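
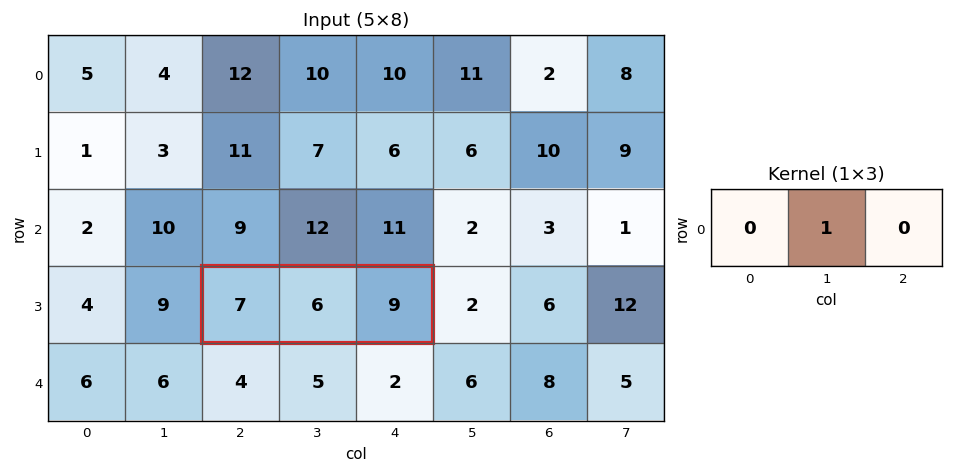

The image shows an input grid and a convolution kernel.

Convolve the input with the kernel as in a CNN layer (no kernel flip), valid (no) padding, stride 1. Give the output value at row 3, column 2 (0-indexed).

The receptive field on the input at this output position is [7 6 9]. Elementwise product with the kernel and sum: 6·1.

6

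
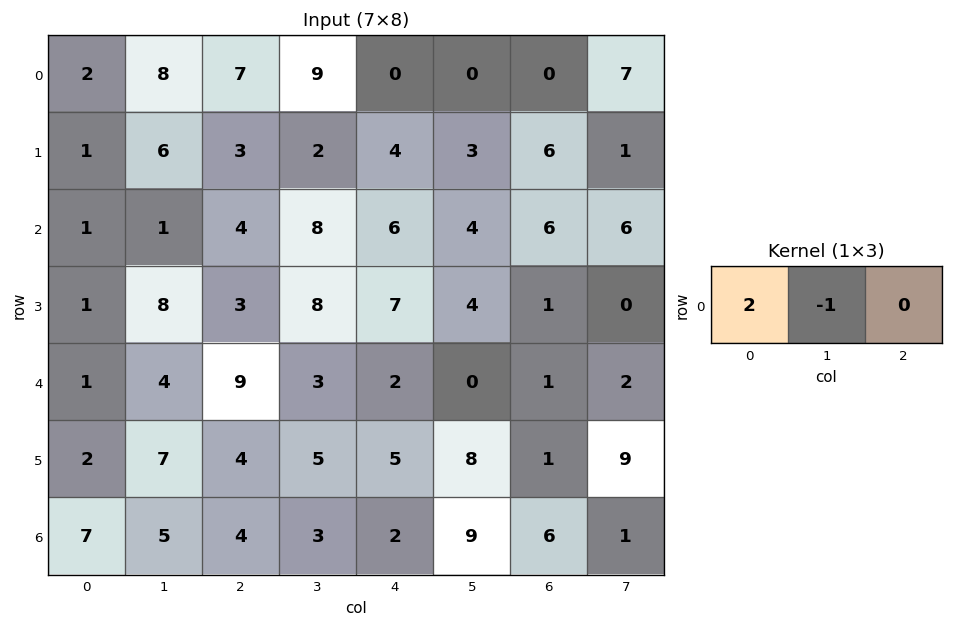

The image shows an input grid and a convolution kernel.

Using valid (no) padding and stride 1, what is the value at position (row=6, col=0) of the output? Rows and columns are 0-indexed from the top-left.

The receptive field on the input at this output position is [7 5 4]. Elementwise product with the kernel and sum: 7·2 + 5·-1.

9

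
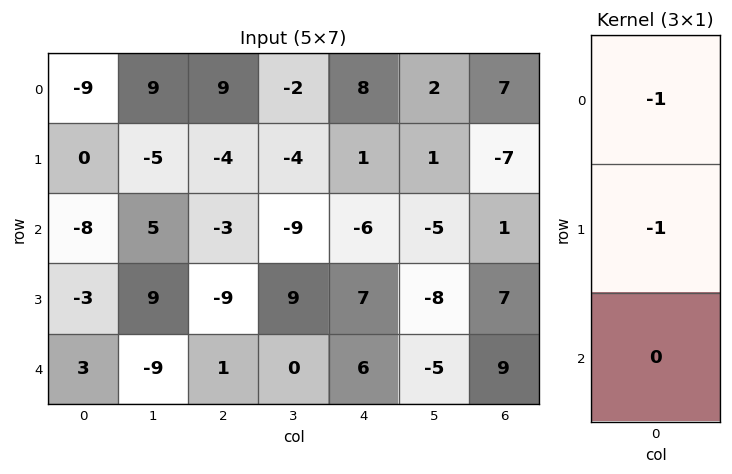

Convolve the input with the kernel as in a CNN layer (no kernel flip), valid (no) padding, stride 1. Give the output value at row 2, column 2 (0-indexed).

12

The receptive field on the input at this output position is [-3 / -9 / 1]. Elementwise product with the kernel and sum: -3·-1 + -9·-1.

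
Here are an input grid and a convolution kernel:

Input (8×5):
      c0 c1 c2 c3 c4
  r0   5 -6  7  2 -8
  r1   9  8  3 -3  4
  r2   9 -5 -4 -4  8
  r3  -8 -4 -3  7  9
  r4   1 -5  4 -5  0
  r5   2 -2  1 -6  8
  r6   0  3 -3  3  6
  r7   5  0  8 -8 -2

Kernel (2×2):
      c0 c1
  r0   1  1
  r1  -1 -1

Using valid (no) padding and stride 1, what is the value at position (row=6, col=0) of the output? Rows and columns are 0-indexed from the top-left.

The receptive field on the input at this output position is [0 3 / 5 0]. Elementwise product with the kernel and sum: 0·1 + 3·1 + 5·-1 + 0·-1.

-2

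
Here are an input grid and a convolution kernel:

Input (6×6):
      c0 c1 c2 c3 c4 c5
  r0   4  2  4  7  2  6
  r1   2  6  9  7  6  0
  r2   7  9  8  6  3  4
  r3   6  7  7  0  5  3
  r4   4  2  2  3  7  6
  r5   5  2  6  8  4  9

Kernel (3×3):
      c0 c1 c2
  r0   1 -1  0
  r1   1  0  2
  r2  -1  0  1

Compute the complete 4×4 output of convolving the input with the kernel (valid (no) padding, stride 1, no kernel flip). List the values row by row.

Output[0,0]: The receptive field on the input at this output position is [4 2 4 / 2 6 9 / 7 9 8]. Elementwise product with the kernel and sum: 4·1 + 2·-1 + 2·1 + 9·2 + 7·-1 + 8·1.
Output[0,1]: The receptive field on the input at this output position is [2 4 7 / 6 9 7 / 9 8 6]. Elementwise product with the kernel and sum: 2·1 + 4·-1 + 6·1 + 7·2 + 9·-1 + 6·1.

23 15 13 10
20 11 14 18
16 9 24 12
8 14 21 11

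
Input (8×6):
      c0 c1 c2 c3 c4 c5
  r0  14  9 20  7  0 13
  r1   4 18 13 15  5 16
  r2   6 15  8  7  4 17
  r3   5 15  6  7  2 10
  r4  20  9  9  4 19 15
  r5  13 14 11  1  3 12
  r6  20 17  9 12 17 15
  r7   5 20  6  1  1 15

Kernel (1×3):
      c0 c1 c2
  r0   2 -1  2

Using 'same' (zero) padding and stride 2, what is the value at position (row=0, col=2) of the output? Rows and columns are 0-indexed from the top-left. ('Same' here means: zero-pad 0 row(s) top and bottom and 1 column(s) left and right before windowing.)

40

The receptive field on the zero-padded input at this output position is [7 0 13]. Elementwise product with the kernel and sum: 7·2 + 0·-1 + 13·2.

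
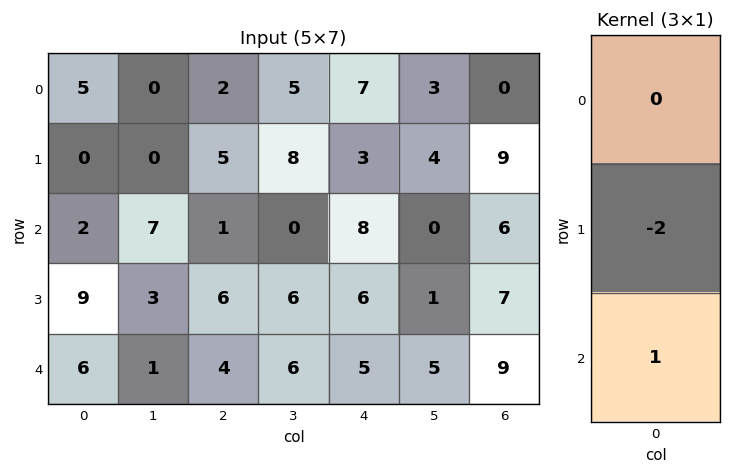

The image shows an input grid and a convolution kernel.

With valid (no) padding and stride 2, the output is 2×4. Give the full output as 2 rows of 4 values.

2 -9 2 -12
-12 -8 -7 -5

Output[0,0]: The receptive field on the input at this output position is [5 / 0 / 2]. Elementwise product with the kernel and sum: 0·-2 + 2·1.
Output[0,1]: The receptive field on the input at this output position is [2 / 5 / 1]. Elementwise product with the kernel and sum: 5·-2 + 1·1.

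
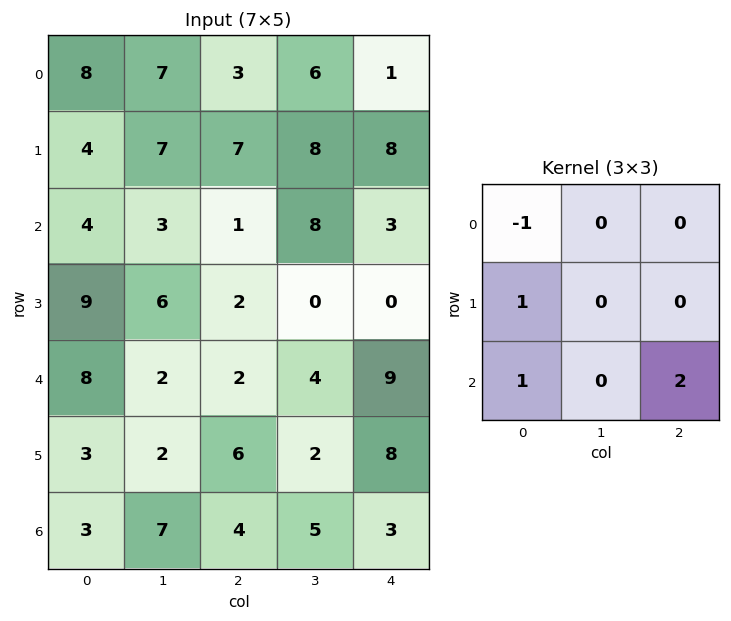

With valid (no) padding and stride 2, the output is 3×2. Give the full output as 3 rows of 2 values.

Output[0,0]: The receptive field on the input at this output position is [8 7 3 / 4 7 7 / 4 3 1]. Elementwise product with the kernel and sum: 8·-1 + 4·1 + 4·1 + 1·2.

2 11
17 21
6 14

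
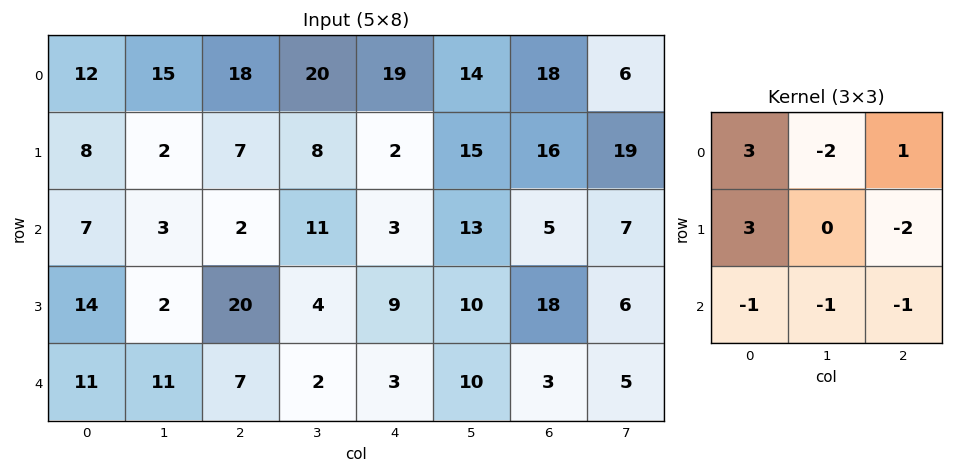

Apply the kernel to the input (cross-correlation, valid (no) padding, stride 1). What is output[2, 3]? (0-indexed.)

The receptive field on the input at this output position is [11 3 13 / 4 9 10 / 2 3 10]. Elementwise product with the kernel and sum: 11·3 + 3·-2 + 13·1 + 4·3 + 10·-2 + 2·-1 + 3·-1 + 10·-1.

17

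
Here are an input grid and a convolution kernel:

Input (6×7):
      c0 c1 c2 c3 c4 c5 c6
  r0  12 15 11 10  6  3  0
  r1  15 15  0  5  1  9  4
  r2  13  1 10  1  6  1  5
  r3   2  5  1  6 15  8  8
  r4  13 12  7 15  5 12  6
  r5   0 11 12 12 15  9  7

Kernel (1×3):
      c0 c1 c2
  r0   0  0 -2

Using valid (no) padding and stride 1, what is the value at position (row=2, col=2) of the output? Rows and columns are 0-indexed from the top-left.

-12

The receptive field on the input at this output position is [10 1 6]. Elementwise product with the kernel and sum: 6·-2.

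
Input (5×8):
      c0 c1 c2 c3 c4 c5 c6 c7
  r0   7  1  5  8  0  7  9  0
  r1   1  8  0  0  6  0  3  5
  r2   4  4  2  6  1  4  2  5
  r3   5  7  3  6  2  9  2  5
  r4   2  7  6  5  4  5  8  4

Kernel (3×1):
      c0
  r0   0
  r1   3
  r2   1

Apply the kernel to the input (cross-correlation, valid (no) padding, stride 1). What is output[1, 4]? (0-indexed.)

The receptive field on the input at this output position is [6 / 1 / 2]. Elementwise product with the kernel and sum: 1·3 + 2·1.

5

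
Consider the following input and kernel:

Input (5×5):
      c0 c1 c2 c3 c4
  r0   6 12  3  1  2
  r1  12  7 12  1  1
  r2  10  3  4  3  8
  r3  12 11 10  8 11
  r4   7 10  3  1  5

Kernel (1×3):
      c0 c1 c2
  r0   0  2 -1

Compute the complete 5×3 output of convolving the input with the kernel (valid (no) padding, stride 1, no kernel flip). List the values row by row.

21 5 0
2 23 1
2 5 -2
12 12 5
17 5 -3

Output[0,0]: The receptive field on the input at this output position is [6 12 3]. Elementwise product with the kernel and sum: 12·2 + 3·-1.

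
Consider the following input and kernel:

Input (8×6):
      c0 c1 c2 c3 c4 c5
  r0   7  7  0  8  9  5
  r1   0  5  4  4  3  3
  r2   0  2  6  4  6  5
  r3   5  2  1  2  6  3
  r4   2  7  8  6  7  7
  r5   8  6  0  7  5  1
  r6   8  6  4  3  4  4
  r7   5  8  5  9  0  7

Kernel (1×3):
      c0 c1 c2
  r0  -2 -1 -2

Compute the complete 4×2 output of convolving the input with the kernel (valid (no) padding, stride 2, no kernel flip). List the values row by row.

Output[0,0]: The receptive field on the input at this output position is [7 7 0]. Elementwise product with the kernel and sum: 7·-2 + 7·-1 + 0·-2.
Output[0,1]: The receptive field on the input at this output position is [0 8 9]. Elementwise product with the kernel and sum: 0·-2 + 8·-1 + 9·-2.

-21 -26
-14 -28
-27 -36
-30 -19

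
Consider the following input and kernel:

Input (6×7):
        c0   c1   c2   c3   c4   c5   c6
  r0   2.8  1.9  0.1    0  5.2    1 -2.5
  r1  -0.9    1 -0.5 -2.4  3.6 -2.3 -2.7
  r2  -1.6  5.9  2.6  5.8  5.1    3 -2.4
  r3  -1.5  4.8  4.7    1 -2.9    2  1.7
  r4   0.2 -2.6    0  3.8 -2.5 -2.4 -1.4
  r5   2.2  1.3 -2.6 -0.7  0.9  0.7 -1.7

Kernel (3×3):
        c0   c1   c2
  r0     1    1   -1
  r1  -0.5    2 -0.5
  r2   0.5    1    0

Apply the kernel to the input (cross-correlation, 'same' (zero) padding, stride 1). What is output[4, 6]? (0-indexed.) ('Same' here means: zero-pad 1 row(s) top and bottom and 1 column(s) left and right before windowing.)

The receptive field on the zero-padded input at this output position is [2 1.7 0 / -2.4 -1.4 0 / 0.7 -1.7 0]. Elementwise product with the kernel and sum: 2·1 + 1.7·1 + 0·-1 + -2.4·-0.5 + -1.4·2 + 0·-0.5 + 0.7·0.5 + -1.7·1.

0.75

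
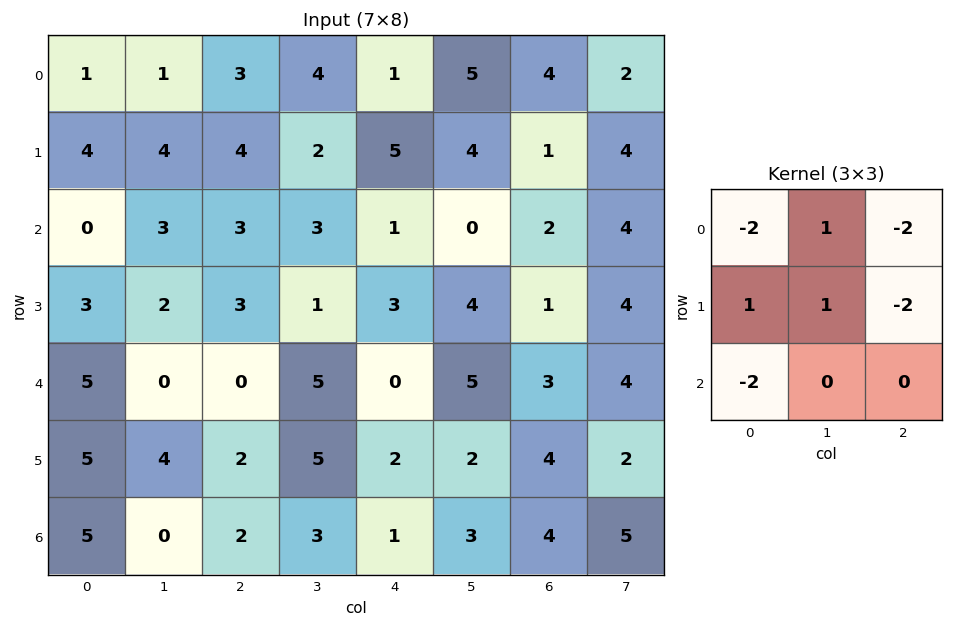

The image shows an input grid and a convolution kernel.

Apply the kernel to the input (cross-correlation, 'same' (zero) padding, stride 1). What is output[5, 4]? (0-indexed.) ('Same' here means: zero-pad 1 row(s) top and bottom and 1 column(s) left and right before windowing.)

The receptive field on the zero-padded input at this output position is [5 0 5 / 5 2 2 / 3 1 3]. Elementwise product with the kernel and sum: 5·-2 + 0·1 + 5·-2 + 5·1 + 2·1 + 2·-2 + 3·-2.

-23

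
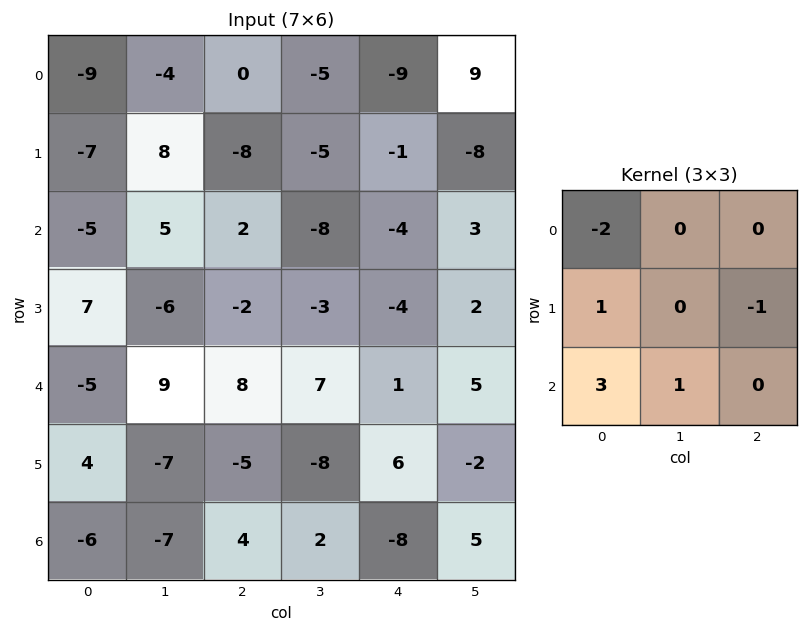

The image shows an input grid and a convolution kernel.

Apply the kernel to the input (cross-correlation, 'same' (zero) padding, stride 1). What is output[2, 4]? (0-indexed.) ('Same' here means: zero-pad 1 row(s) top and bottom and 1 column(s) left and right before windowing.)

-14

The receptive field on the zero-padded input at this output position is [-5 -1 -8 / -8 -4 3 / -3 -4 2]. Elementwise product with the kernel and sum: -5·-2 + -8·1 + 3·-1 + -3·3 + -4·1.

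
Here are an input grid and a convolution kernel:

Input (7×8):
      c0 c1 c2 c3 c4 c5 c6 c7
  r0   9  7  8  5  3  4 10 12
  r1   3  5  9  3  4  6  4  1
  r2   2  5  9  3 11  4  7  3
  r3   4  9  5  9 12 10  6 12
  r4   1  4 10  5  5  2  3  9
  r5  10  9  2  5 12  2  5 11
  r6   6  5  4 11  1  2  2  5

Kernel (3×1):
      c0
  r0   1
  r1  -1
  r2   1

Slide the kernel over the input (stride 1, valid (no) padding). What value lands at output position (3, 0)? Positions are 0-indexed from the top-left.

13

The receptive field on the input at this output position is [4 / 1 / 10]. Elementwise product with the kernel and sum: 4·1 + 1·-1 + 10·1.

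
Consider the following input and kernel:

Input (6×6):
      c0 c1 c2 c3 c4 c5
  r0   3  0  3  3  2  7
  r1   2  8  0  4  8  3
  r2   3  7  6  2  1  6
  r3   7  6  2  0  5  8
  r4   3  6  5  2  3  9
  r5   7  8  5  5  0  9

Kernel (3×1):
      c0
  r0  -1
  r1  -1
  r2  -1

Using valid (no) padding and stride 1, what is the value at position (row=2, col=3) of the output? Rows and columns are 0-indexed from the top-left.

-4

The receptive field on the input at this output position is [2 / 0 / 2]. Elementwise product with the kernel and sum: 2·-1 + 0·-1 + 2·-1.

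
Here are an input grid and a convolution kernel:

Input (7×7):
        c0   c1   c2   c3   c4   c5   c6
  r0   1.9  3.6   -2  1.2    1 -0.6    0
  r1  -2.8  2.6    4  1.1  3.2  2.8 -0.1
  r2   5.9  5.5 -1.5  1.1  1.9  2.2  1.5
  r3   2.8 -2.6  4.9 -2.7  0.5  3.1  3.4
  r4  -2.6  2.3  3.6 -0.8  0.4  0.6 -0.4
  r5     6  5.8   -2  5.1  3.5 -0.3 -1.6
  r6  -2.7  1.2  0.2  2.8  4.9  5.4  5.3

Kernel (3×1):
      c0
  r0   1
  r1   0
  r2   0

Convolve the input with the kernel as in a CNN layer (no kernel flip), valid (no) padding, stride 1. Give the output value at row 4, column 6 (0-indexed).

The receptive field on the input at this output position is [-0.4 / -1.6 / 5.3]. Elementwise product with the kernel and sum: -0.4·1.

-0.4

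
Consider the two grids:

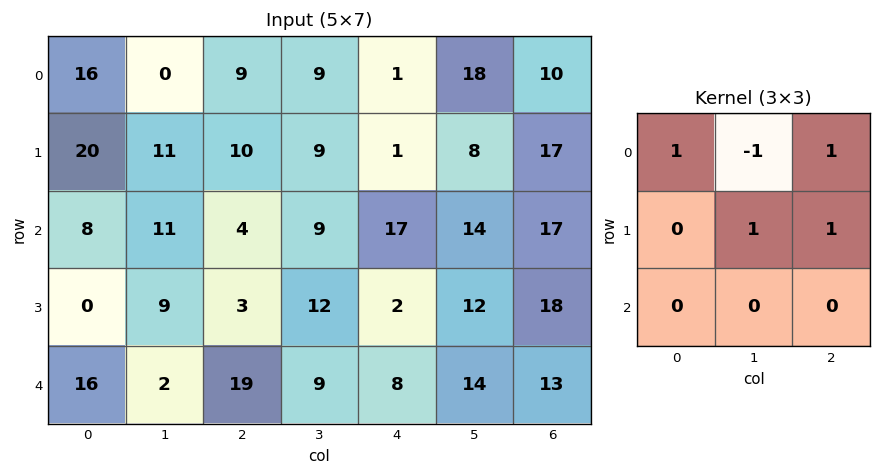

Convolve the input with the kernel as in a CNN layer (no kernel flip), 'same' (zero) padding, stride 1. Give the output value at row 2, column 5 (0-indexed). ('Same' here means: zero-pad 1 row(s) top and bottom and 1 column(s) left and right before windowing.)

41

The receptive field on the zero-padded input at this output position is [1 8 17 / 17 14 17 / 2 12 18]. Elementwise product with the kernel and sum: 1·1 + 8·-1 + 17·1 + 14·1 + 17·1.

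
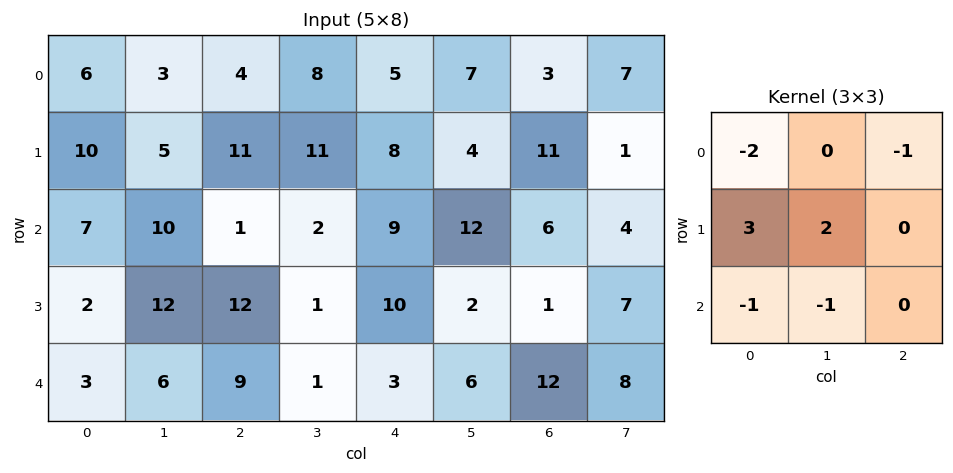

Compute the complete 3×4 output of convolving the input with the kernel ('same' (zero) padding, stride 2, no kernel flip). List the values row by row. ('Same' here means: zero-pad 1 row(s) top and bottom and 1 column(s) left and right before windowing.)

2 1 15 12
7 -13 -13 36
-6 11 5 31

Output[0,0]: The receptive field on the zero-padded input at this output position is [0 0 0 / 0 6 3 / 0 10 5]. Elementwise product with the kernel and sum: 0·-2 + 0·-1 + 0·3 + 6·2 + 0·-1 + 10·-1.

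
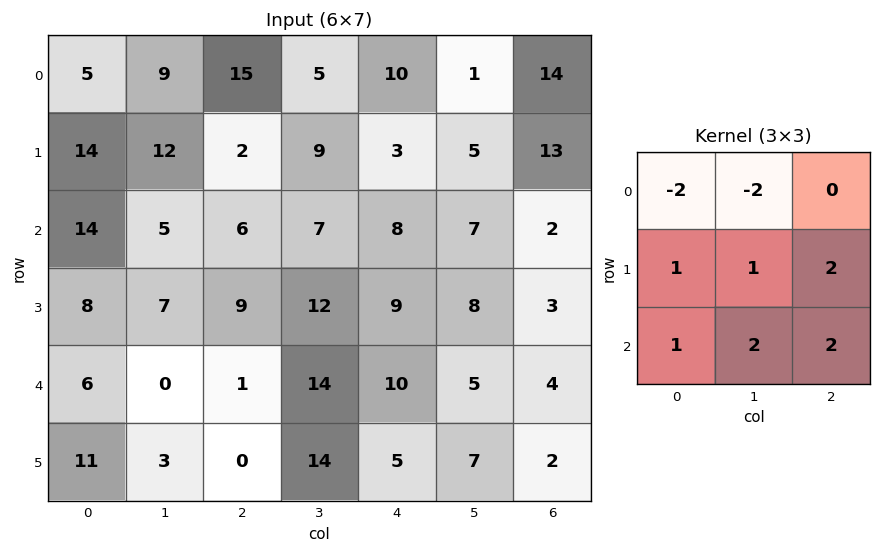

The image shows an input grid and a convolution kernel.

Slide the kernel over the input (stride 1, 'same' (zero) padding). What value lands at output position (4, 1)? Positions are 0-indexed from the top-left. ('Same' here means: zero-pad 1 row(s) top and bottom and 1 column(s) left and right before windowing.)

-5

The receptive field on the zero-padded input at this output position is [8 7 9 / 6 0 1 / 11 3 0]. Elementwise product with the kernel and sum: 8·-2 + 7·-2 + 6·1 + 0·1 + 1·2 + 11·1 + 3·2 + 0·2.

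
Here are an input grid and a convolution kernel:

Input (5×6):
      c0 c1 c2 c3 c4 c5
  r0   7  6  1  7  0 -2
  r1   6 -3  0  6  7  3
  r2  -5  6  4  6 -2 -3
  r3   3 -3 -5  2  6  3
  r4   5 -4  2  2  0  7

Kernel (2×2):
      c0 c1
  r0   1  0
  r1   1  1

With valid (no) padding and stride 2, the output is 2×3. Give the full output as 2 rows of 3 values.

10 7 10
-5 1 7

Output[0,0]: The receptive field on the input at this output position is [7 6 / 6 -3]. Elementwise product with the kernel and sum: 7·1 + 6·1 + -3·1.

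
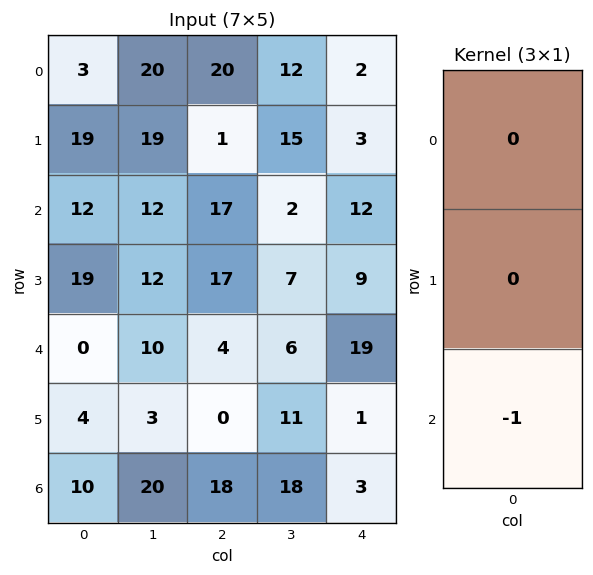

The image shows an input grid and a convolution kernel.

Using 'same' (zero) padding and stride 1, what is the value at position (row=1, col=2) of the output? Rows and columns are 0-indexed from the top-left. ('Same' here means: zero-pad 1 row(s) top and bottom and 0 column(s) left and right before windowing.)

The receptive field on the zero-padded input at this output position is [20 / 1 / 17]. Elementwise product with the kernel and sum: 17·-1.

-17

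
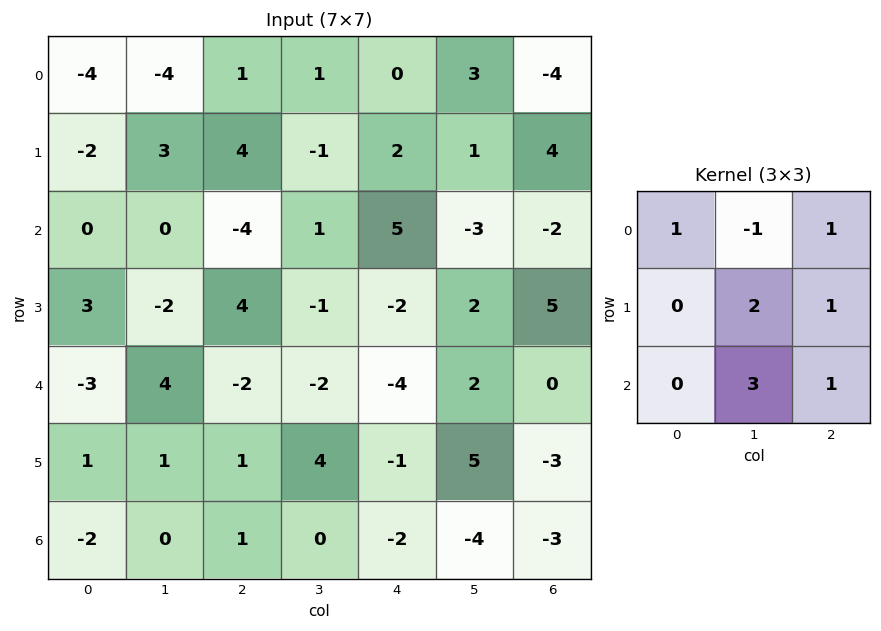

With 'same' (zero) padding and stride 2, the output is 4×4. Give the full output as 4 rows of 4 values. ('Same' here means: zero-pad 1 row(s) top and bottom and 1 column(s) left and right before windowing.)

-15 14 10 4
12 2 1 8
-3 -6 -1 -12
-4 6 2 2

Output[0,0]: The receptive field on the zero-padded input at this output position is [0 0 0 / 0 -4 -4 / 0 -2 3]. Elementwise product with the kernel and sum: 0·1 + 0·-1 + 0·1 + -4·2 + -4·1 + -2·3 + 3·1.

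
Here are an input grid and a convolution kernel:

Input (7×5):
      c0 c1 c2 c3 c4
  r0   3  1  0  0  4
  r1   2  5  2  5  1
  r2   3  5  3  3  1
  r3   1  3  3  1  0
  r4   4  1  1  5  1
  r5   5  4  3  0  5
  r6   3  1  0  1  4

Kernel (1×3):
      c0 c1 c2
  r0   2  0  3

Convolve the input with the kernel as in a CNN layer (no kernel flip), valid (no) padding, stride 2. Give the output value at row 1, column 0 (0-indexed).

15

The receptive field on the input at this output position is [3 5 3]. Elementwise product with the kernel and sum: 3·2 + 3·3.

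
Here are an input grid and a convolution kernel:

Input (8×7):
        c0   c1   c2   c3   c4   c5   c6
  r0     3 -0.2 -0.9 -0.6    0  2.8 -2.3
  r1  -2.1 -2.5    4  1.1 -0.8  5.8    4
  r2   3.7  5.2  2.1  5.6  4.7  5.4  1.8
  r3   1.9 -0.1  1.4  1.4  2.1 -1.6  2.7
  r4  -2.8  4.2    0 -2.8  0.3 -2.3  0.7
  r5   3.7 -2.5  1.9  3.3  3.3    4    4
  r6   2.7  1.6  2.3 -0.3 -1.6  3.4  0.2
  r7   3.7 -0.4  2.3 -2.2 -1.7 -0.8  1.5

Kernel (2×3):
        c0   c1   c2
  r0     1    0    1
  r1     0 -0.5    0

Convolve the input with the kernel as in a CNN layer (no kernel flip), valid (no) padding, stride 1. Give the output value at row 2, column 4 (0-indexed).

The receptive field on the input at this output position is [4.7 5.4 1.8 / 2.1 -1.6 2.7]. Elementwise product with the kernel and sum: 4.7·1 + 1.8·1 + -1.6·-0.5.

7.3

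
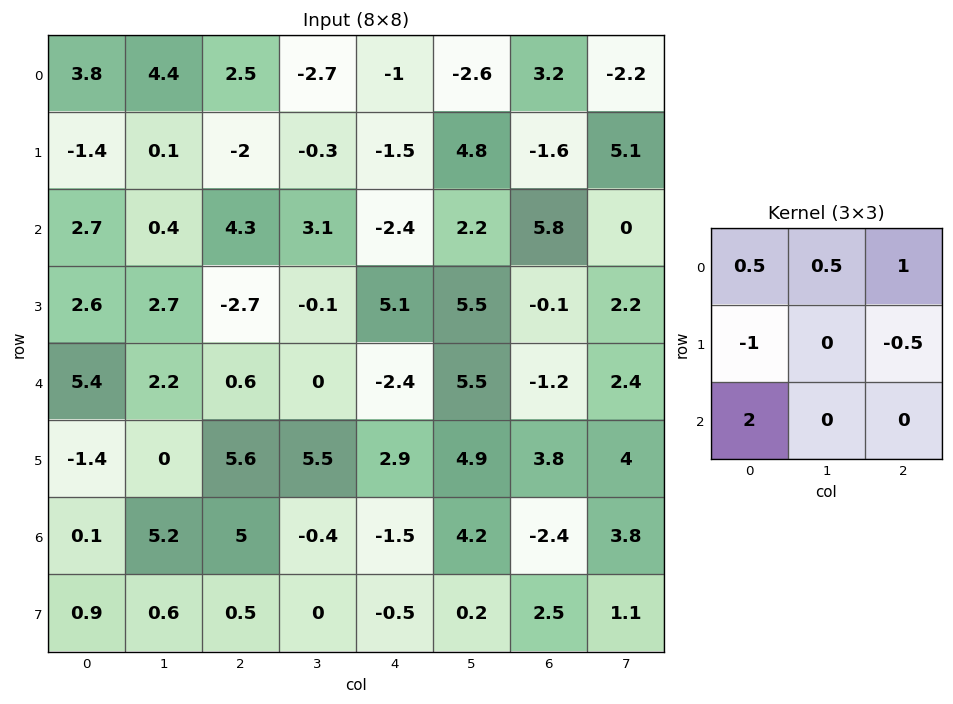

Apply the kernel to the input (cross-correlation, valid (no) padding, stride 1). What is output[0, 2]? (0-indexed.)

10.25

The receptive field on the input at this output position is [2.5 -2.7 -1 / -2 -0.3 -1.5 / 4.3 3.1 -2.4]. Elementwise product with the kernel and sum: 2.5·0.5 + -2.7·0.5 + -1·1 + -2·-1 + -1.5·-0.5 + 4.3·2.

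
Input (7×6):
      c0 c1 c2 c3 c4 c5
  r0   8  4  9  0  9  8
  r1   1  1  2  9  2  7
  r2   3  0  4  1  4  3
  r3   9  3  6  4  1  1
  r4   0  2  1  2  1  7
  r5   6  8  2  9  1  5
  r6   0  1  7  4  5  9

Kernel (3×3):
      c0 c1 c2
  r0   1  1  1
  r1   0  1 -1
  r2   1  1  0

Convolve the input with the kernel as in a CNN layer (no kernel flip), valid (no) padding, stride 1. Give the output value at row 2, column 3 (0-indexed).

11

The receptive field on the input at this output position is [1 4 3 / 4 1 1 / 2 1 7]. Elementwise product with the kernel and sum: 1·1 + 4·1 + 3·1 + 1·1 + 1·-1 + 2·1 + 1·1.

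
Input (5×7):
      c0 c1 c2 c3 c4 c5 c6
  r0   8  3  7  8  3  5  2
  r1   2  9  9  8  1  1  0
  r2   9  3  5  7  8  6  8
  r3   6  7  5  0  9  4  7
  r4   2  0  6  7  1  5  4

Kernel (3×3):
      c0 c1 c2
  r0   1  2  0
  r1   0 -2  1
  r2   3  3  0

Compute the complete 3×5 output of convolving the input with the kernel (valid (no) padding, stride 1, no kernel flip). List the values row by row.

Output[0,0]: The receptive field on the input at this output position is [8 3 7 / 2 9 9 / 9 3 5]. Elementwise product with the kernel and sum: 8·1 + 3·2 + 9·-2 + 9·1 + 9·3 + 3·3.

41 31 44 58 53
58 60 34 27 38
12 21 67 33 37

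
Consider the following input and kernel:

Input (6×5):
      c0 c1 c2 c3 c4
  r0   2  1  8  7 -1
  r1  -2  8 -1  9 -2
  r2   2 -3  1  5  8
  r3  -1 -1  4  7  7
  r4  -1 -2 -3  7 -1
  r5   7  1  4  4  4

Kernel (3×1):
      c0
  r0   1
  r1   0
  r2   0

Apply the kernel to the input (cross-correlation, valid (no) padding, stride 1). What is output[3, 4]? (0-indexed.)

7

The receptive field on the input at this output position is [7 / -1 / 4]. Elementwise product with the kernel and sum: 7·1.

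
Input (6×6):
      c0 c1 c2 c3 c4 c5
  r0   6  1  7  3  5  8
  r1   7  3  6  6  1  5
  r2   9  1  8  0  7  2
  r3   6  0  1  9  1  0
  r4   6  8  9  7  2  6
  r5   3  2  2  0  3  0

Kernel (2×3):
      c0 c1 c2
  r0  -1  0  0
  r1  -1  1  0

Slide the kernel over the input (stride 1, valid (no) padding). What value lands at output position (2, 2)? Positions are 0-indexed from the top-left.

0

The receptive field on the input at this output position is [8 0 7 / 1 9 1]. Elementwise product with the kernel and sum: 8·-1 + 1·-1 + 9·1.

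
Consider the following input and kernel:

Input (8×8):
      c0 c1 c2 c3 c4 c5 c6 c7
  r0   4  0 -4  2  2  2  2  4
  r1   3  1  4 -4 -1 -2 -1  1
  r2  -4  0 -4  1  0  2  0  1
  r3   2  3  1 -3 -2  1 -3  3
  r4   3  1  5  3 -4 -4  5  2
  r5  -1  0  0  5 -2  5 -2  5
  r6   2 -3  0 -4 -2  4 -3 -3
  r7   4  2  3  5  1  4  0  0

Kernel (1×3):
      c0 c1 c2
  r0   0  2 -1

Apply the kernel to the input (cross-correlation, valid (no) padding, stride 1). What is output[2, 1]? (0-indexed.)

The receptive field on the input at this output position is [0 -4 1]. Elementwise product with the kernel and sum: -4·2 + 1·-1.

-9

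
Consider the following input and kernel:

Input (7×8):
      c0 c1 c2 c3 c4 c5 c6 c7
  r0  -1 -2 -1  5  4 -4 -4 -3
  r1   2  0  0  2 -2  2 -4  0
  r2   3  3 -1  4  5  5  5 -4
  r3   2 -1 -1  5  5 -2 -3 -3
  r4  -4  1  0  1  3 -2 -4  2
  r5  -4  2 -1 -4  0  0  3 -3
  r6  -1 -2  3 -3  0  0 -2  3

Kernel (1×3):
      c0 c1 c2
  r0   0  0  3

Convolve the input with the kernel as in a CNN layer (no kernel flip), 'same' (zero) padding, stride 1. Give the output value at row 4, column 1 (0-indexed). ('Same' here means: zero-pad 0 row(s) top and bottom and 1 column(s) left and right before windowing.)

The receptive field on the zero-padded input at this output position is [-4 1 0]. Elementwise product with the kernel and sum: 0·3.

0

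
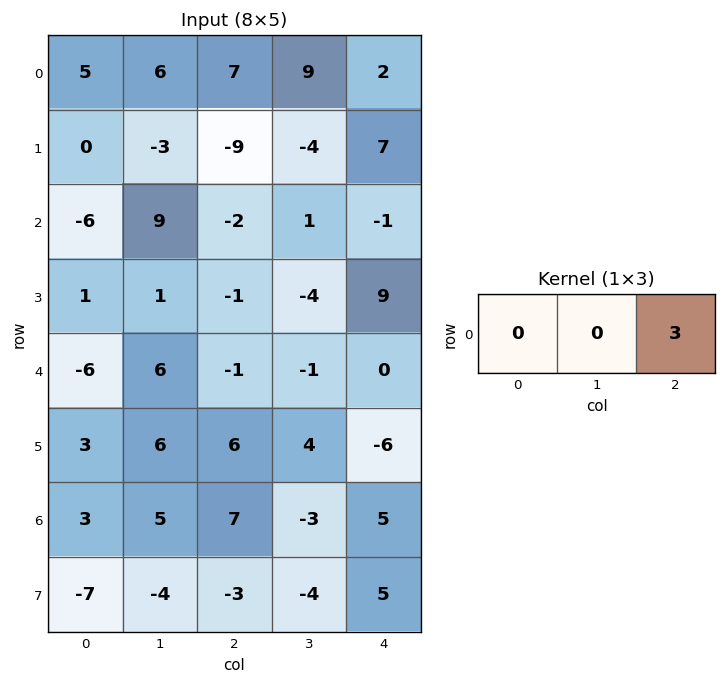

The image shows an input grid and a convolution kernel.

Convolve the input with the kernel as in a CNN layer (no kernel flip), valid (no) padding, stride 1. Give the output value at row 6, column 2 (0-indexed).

The receptive field on the input at this output position is [7 -3 5]. Elementwise product with the kernel and sum: 5·3.

15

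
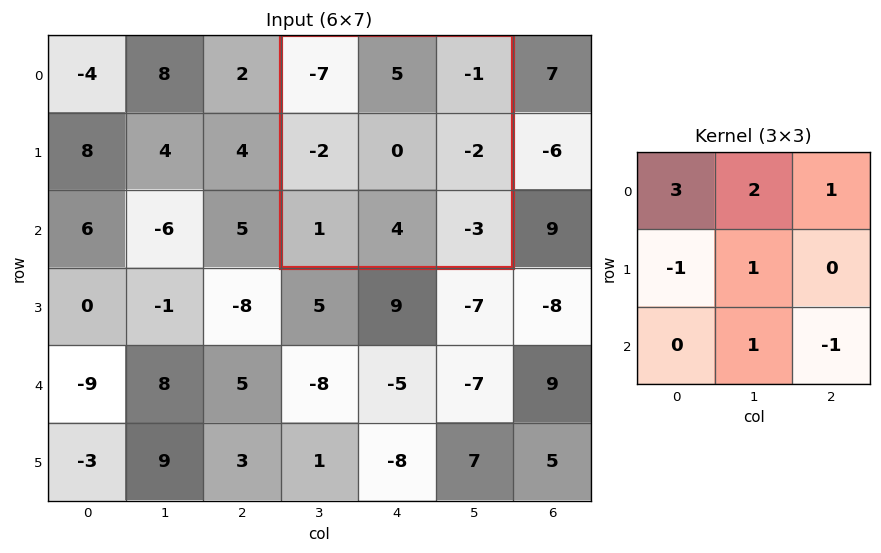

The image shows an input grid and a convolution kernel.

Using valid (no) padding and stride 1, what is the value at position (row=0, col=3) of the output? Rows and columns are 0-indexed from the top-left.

The receptive field on the input at this output position is [-7 5 -1 / -2 0 -2 / 1 4 -3]. Elementwise product with the kernel and sum: -7·3 + 5·2 + -1·1 + -2·-1 + 0·1 + 4·1 + -3·-1.

-3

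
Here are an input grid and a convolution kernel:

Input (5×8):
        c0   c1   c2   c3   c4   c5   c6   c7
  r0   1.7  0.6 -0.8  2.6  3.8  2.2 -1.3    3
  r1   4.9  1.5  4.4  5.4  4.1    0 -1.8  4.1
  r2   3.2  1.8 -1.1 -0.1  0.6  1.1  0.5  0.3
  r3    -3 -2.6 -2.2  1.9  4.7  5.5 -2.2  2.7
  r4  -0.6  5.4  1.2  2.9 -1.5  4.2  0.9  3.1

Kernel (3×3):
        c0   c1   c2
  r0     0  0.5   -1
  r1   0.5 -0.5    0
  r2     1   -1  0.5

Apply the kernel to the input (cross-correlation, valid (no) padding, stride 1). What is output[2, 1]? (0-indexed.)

The receptive field on the input at this output position is [1.8 -1.1 -0.1 / -2.6 -2.2 1.9 / 5.4 1.2 2.9]. Elementwise product with the kernel and sum: -1.1·0.5 + -0.1·-1 + -2.6·0.5 + -2.2·-0.5 + 5.4·1 + 1.2·-1 + 2.9·0.5.

5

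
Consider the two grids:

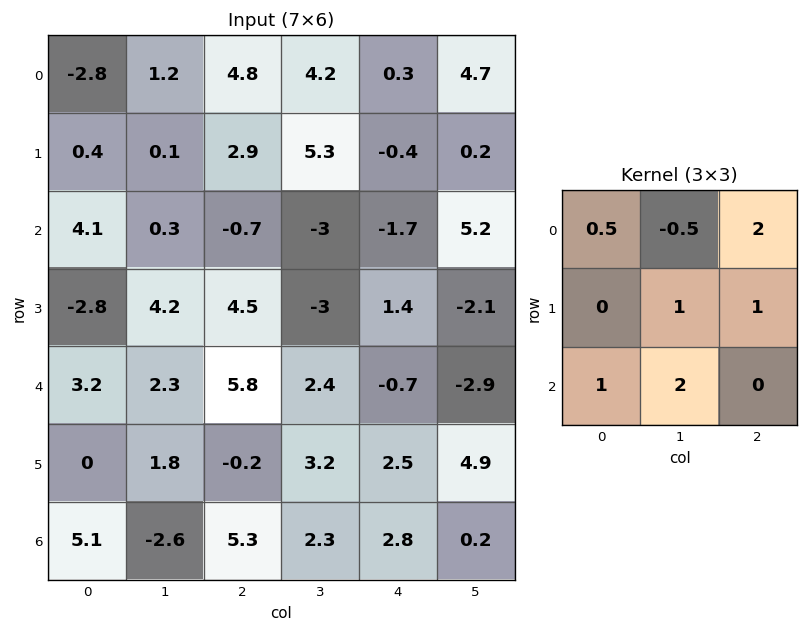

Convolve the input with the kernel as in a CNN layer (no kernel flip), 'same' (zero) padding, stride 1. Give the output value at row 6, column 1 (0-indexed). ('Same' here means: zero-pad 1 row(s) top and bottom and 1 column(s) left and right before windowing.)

1.4

The receptive field on the zero-padded input at this output position is [0 1.8 -0.2 / 5.1 -2.6 5.3 / 0 0 0]. Elementwise product with the kernel and sum: 0·0.5 + 1.8·-0.5 + -0.2·2 + -2.6·1 + 5.3·1 + 0·1 + 0·2.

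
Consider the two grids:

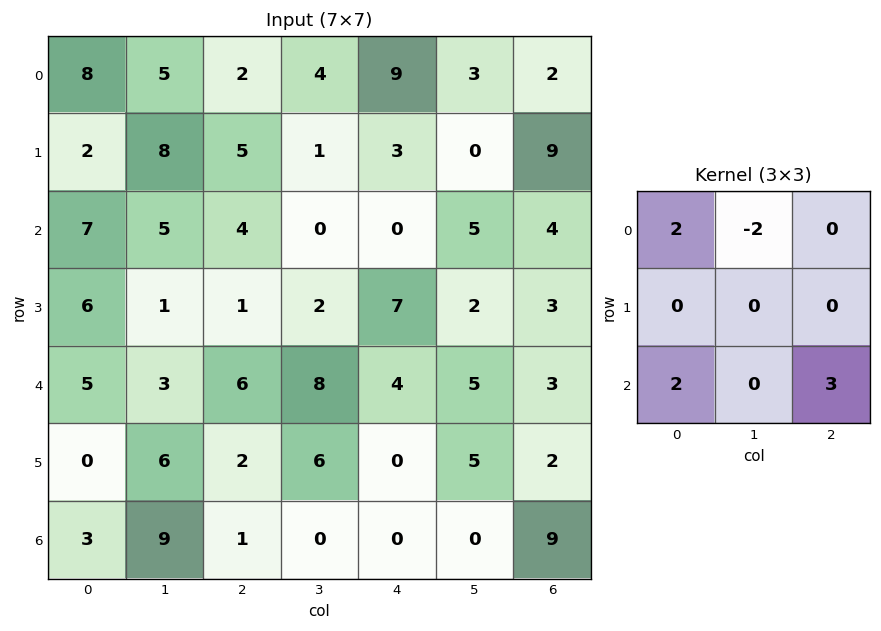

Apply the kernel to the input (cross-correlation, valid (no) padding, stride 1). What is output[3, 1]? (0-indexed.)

30

The receptive field on the input at this output position is [1 1 2 / 3 6 8 / 6 2 6]. Elementwise product with the kernel and sum: 1·2 + 1·-2 + 6·2 + 6·3.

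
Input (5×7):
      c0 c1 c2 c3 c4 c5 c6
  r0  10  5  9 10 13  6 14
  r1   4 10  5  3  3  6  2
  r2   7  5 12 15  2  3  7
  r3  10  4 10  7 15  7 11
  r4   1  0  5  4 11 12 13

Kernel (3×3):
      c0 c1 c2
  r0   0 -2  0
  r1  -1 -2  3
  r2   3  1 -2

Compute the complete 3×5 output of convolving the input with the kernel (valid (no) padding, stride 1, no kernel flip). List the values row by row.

Output[0,0]: The receptive field on the input at this output position is [10 5 9 / 4 10 5 / 7 5 12]. Elementwise product with the kernel and sum: 5·-2 + 4·-1 + 10·-2 + 5·3 + 7·3 + 5·1 + 12·-2.

-17 -32 25 24 -26
13 14 -35 6 31
-5 -30 -12 -21 17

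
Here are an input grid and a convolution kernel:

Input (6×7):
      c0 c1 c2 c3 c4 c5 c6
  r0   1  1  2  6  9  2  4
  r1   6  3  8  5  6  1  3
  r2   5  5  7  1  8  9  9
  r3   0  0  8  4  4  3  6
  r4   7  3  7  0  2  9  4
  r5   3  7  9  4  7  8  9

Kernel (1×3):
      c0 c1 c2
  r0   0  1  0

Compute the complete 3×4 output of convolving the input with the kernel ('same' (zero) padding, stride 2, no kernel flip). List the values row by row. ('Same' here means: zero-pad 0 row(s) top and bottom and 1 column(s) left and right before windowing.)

1 2 9 4
5 7 8 9
7 7 2 4

Output[0,0]: The receptive field on the zero-padded input at this output position is [0 1 1]. Elementwise product with the kernel and sum: 1·1.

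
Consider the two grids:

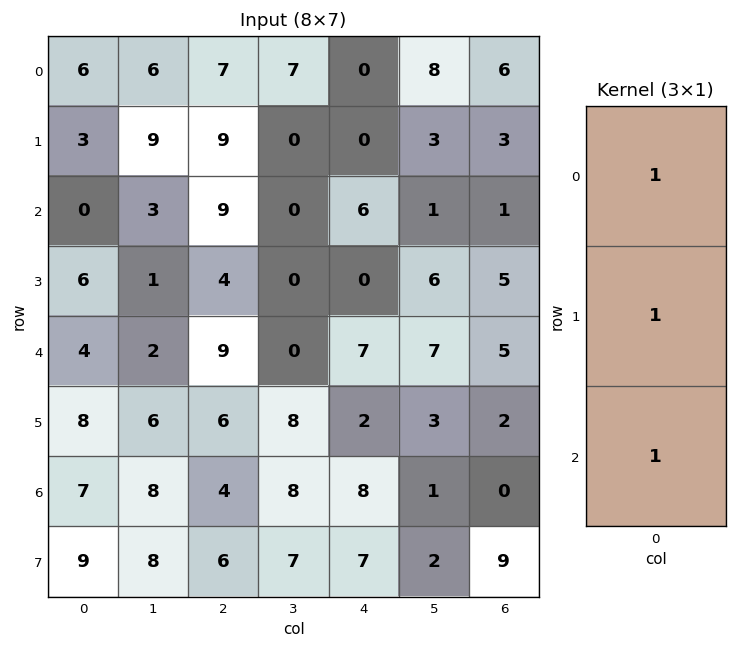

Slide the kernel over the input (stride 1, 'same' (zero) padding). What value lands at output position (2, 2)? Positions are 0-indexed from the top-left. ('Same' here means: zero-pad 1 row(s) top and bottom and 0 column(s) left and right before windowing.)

The receptive field on the zero-padded input at this output position is [9 / 9 / 4]. Elementwise product with the kernel and sum: 9·1 + 9·1 + 4·1.

22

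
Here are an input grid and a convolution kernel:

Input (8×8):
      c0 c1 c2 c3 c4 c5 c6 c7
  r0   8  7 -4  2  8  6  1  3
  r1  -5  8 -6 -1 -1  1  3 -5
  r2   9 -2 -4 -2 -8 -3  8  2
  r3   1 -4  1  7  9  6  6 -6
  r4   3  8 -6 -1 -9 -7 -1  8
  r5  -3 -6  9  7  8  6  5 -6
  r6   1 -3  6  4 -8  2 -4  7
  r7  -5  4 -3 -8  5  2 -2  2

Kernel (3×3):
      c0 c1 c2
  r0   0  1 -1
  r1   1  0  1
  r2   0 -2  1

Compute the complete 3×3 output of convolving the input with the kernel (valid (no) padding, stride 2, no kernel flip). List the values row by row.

0 -17 21
-18 9 17
32 9 -1

Output[0,0]: The receptive field on the input at this output position is [8 7 -4 / -5 8 -6 / 9 -2 -4]. Elementwise product with the kernel and sum: 7·1 + -4·-1 + -5·1 + -6·1 + -2·-2 + -4·1.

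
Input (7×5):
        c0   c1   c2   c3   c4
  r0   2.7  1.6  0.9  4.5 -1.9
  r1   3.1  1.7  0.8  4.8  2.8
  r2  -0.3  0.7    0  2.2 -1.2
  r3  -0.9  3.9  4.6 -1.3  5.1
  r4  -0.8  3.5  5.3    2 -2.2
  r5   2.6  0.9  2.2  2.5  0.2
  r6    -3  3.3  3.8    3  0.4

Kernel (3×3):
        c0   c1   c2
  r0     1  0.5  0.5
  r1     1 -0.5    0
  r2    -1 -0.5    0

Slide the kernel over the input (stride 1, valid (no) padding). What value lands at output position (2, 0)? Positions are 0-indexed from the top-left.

The receptive field on the input at this output position is [-0.3 0.7 0 / -0.9 3.9 4.6 / -0.8 3.5 5.3]. Elementwise product with the kernel and sum: -0.3·1 + 0.7·0.5 + 0·0.5 + -0.9·1 + 3.9·-0.5 + -0.8·-1 + 3.5·-0.5.

-3.75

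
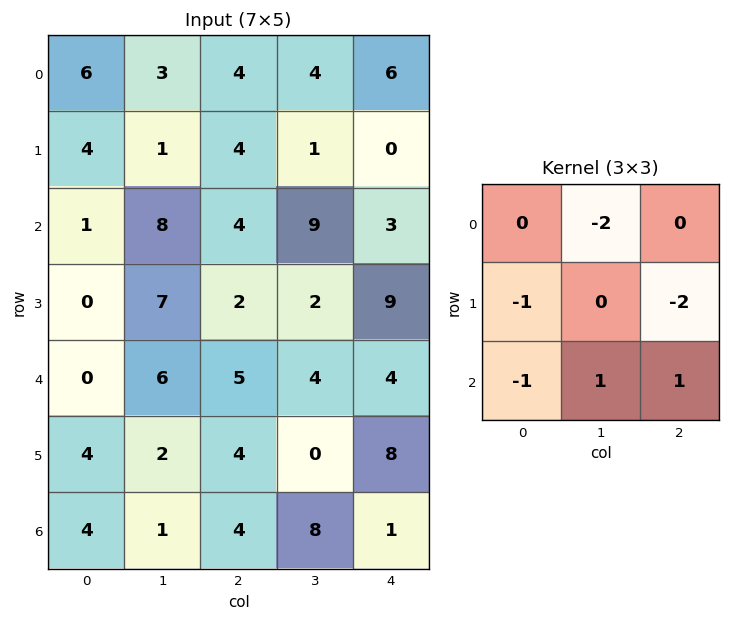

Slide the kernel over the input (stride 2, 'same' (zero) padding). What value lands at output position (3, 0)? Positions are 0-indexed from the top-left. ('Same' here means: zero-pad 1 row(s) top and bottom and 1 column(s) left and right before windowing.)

-10

The receptive field on the zero-padded input at this output position is [0 4 2 / 0 4 1 / 0 0 0]. Elementwise product with the kernel and sum: 4·-2 + 0·-1 + 1·-2 + 0·-1 + 0·1 + 0·1.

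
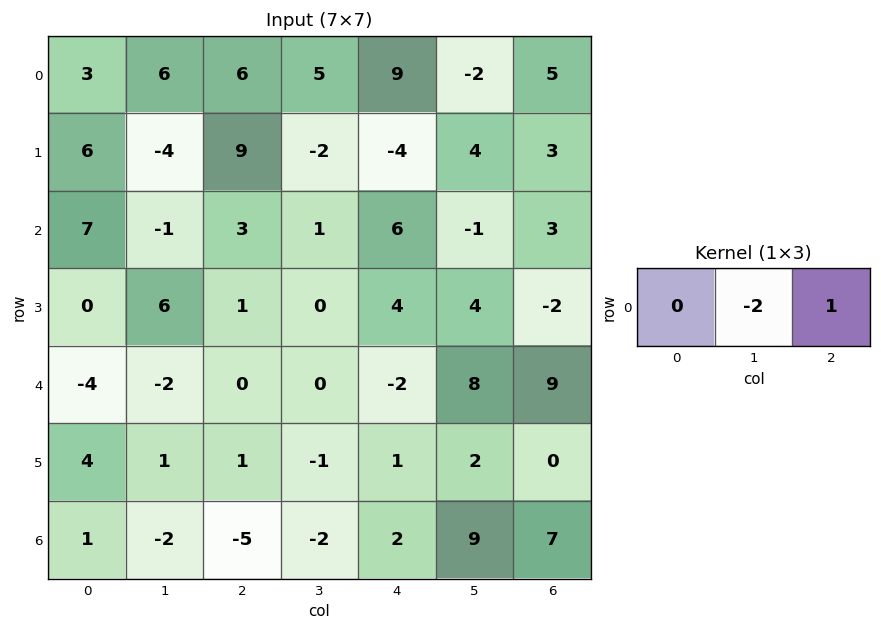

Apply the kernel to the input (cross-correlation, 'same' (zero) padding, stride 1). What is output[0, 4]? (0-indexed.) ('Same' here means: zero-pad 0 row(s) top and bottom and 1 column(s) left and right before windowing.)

The receptive field on the zero-padded input at this output position is [5 9 -2]. Elementwise product with the kernel and sum: 9·-2 + -2·1.

-20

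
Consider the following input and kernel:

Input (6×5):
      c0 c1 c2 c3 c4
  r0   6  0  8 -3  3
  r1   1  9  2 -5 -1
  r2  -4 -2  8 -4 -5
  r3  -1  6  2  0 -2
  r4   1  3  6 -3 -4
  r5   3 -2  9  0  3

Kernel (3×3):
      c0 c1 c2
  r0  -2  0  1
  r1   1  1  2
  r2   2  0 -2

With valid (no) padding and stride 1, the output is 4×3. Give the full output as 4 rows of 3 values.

-14 2 8
4 -13 -3
15 20 -3
8 -13 1

Output[0,0]: The receptive field on the input at this output position is [6 0 8 / 1 9 2 / -4 -2 8]. Elementwise product with the kernel and sum: 6·-2 + 8·1 + 1·1 + 9·1 + 2·2 + -4·2 + 8·-2.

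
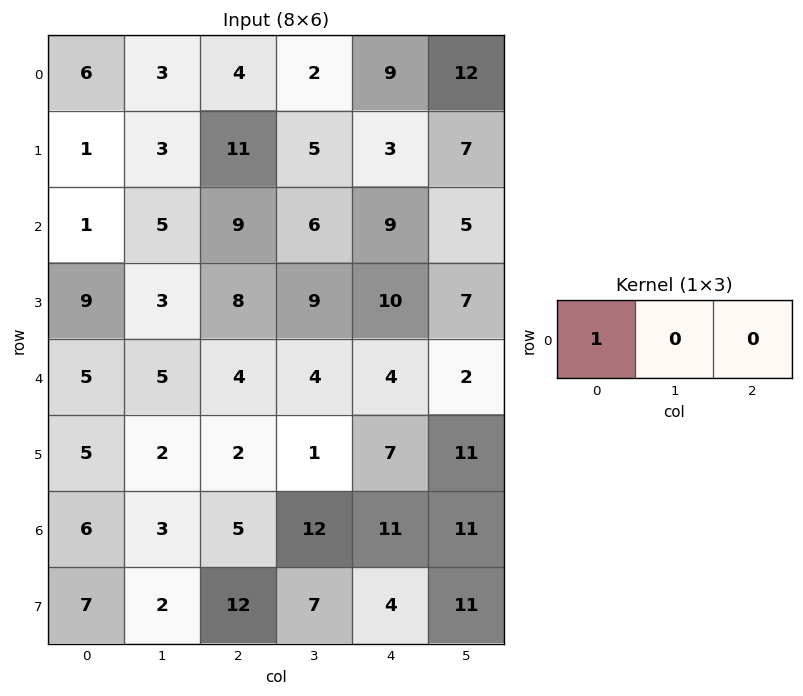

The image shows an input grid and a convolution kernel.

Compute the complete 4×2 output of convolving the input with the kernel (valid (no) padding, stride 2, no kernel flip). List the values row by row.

Output[0,0]: The receptive field on the input at this output position is [6 3 4]. Elementwise product with the kernel and sum: 6·1.
Output[0,1]: The receptive field on the input at this output position is [4 2 9]. Elementwise product with the kernel and sum: 4·1.

6 4
1 9
5 4
6 5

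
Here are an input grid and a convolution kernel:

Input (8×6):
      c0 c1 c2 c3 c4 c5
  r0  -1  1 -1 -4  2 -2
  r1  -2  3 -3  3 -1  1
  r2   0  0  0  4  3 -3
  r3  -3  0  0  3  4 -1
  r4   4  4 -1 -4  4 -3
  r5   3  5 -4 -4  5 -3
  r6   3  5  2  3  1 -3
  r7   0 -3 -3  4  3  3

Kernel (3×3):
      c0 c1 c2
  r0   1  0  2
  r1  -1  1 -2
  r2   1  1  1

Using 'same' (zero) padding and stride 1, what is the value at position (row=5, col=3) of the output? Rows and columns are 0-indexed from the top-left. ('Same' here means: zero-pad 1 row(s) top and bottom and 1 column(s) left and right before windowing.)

3

The receptive field on the zero-padded input at this output position is [-1 -4 4 / -4 -4 5 / 2 3 1]. Elementwise product with the kernel and sum: -1·1 + 4·2 + -4·-1 + -4·1 + 5·-2 + 2·1 + 3·1 + 1·1.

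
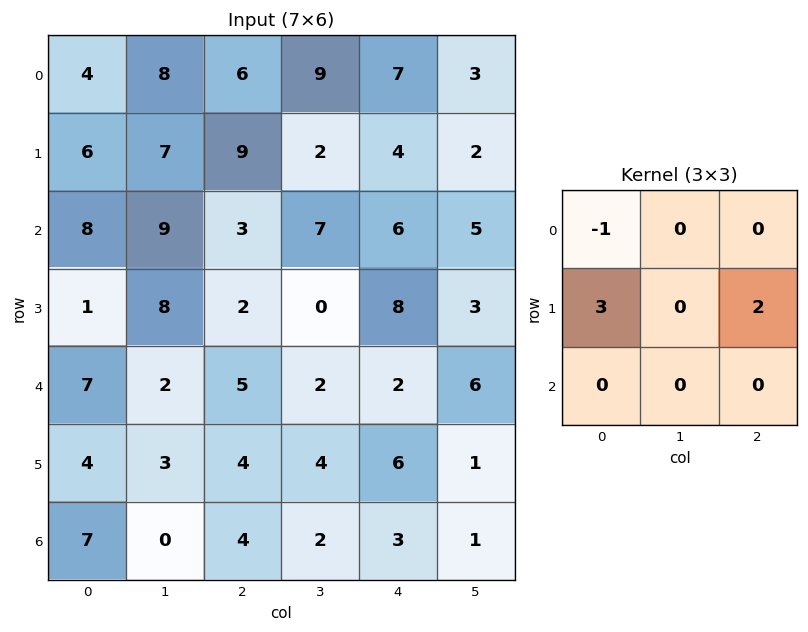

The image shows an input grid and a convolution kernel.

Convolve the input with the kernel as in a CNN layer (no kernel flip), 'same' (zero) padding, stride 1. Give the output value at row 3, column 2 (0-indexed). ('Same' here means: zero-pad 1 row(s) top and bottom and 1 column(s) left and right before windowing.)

15

The receptive field on the zero-padded input at this output position is [9 3 7 / 8 2 0 / 2 5 2]. Elementwise product with the kernel and sum: 9·-1 + 8·3 + 0·2.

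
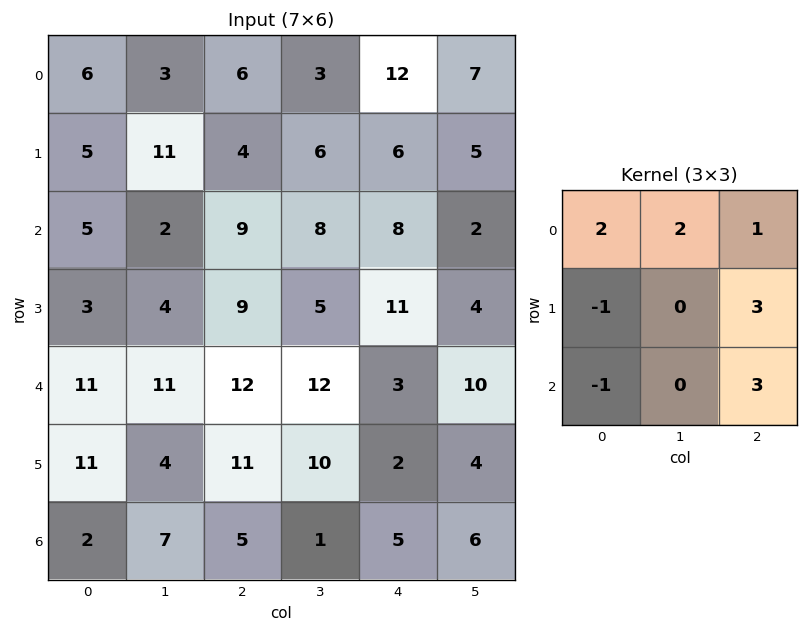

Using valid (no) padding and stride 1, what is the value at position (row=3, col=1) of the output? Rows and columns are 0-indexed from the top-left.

82

The receptive field on the input at this output position is [4 9 5 / 11 12 12 / 4 11 10]. Elementwise product with the kernel and sum: 4·2 + 9·2 + 5·1 + 11·-1 + 12·3 + 4·-1 + 10·3.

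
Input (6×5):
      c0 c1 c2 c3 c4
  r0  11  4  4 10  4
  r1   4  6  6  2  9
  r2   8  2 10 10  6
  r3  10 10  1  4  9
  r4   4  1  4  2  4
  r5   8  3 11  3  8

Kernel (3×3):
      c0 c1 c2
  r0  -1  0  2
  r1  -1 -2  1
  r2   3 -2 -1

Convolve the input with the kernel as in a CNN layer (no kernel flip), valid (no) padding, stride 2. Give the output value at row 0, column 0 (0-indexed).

-3

The receptive field on the input at this output position is [11 4 4 / 4 6 6 / 8 2 10]. Elementwise product with the kernel and sum: 11·-1 + 4·2 + 4·-1 + 6·-2 + 6·1 + 8·3 + 2·-2 + 10·-1.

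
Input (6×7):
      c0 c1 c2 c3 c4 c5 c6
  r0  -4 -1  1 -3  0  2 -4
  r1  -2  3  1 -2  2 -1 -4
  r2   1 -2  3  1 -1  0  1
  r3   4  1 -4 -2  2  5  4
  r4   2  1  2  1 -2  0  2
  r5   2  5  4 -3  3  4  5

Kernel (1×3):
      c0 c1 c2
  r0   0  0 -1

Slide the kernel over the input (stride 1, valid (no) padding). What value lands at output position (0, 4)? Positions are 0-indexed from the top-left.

The receptive field on the input at this output position is [0 2 -4]. Elementwise product with the kernel and sum: -4·-1.

4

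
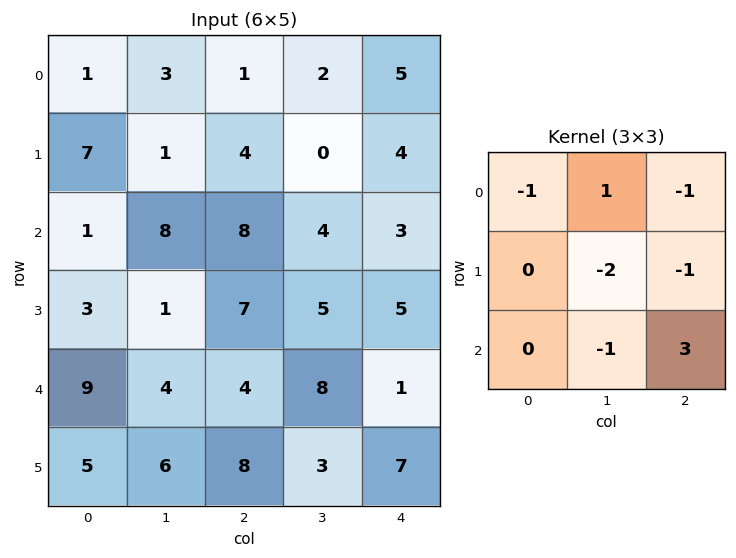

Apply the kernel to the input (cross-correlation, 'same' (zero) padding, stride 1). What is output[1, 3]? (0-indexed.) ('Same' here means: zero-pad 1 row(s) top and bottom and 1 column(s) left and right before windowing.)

-3

The receptive field on the zero-padded input at this output position is [1 2 5 / 4 0 4 / 8 4 3]. Elementwise product with the kernel and sum: 1·-1 + 2·1 + 5·-1 + 0·-2 + 4·-1 + 4·-1 + 3·3.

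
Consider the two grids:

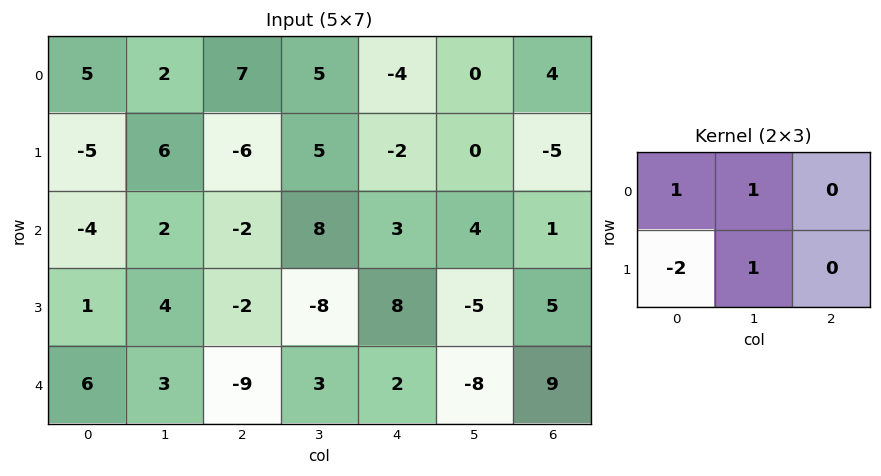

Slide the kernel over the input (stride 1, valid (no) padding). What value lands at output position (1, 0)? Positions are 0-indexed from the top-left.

11

The receptive field on the input at this output position is [-5 6 -6 / -4 2 -2]. Elementwise product with the kernel and sum: -5·1 + 6·1 + -4·-2 + 2·1.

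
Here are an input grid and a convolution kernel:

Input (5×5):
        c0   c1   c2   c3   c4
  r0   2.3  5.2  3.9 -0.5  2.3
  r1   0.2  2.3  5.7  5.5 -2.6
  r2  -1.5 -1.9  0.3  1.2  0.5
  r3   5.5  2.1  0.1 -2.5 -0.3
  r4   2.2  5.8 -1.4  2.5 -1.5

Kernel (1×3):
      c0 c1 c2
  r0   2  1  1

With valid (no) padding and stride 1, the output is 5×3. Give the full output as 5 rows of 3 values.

Output[0,0]: The receptive field on the input at this output position is [2.3 5.2 3.9]. Elementwise product with the kernel and sum: 2.3·2 + 5.2·1 + 3.9·1.

13.7 13.8 9.6
8.4 15.8 14.3
-4.6 -2.3 2.3
13.2 1.8 -2.6
8.8 12.7 -1.8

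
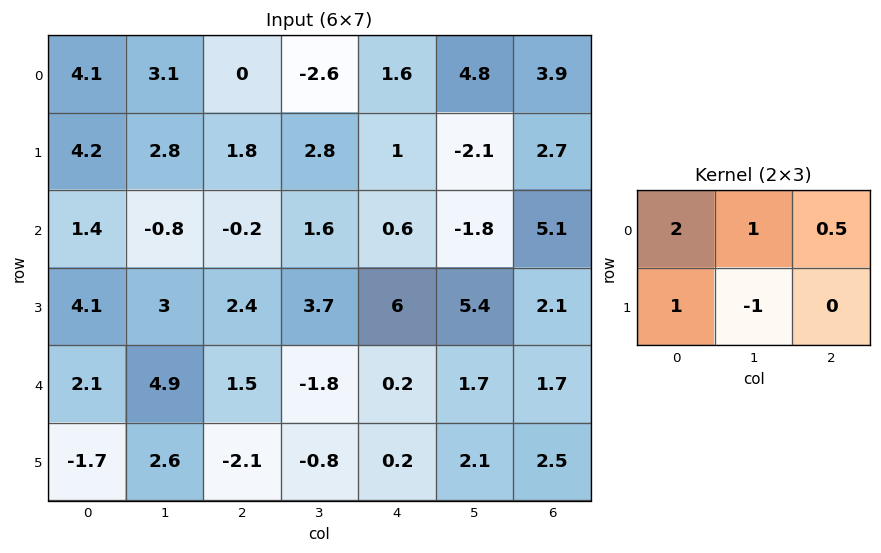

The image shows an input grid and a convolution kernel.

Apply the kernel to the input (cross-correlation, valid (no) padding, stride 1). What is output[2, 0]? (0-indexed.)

3

The receptive field on the input at this output position is [1.4 -0.8 -0.2 / 4.1 3 2.4]. Elementwise product with the kernel and sum: 1.4·2 + -0.8·1 + -0.2·0.5 + 4.1·1 + 3·-1.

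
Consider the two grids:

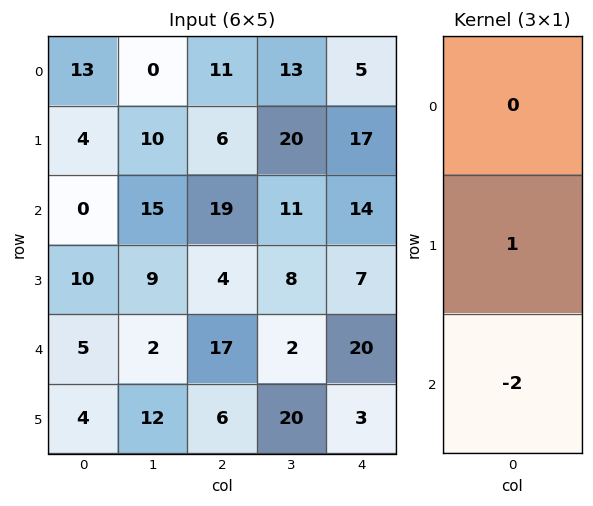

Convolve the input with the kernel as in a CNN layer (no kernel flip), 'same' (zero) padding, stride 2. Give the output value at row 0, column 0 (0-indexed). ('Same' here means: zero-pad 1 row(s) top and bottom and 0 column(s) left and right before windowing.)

The receptive field on the zero-padded input at this output position is [0 / 13 / 4]. Elementwise product with the kernel and sum: 13·1 + 4·-2.

5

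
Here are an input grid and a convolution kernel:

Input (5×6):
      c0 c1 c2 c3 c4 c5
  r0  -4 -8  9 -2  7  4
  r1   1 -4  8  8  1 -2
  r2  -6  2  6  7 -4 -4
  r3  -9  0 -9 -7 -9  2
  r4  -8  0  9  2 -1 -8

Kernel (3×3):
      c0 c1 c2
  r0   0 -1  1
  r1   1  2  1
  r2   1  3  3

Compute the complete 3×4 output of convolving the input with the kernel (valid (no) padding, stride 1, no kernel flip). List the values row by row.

Output[0,0]: The receptive field on the input at this output position is [-4 -8 9 / 1 -4 8 / -6 2 6]. Elementwise product with the kernel and sum: -8·-1 + 9·1 + 1·1 + -4·2 + 8·1 + -6·1 + 2·3 + 6·3.
Output[0,1]: The receptive field on the input at this output position is [-8 9 -2 / -4 8 8 / 2 6 7]. Elementwise product with the kernel and sum: 9·-1 + -2·1 + -4·1 + 8·2 + 8·1 + 2·1 + 6·3 + 7·3.

36 50 49 -12
-20 -27 -48 -36
5 9 -31 -48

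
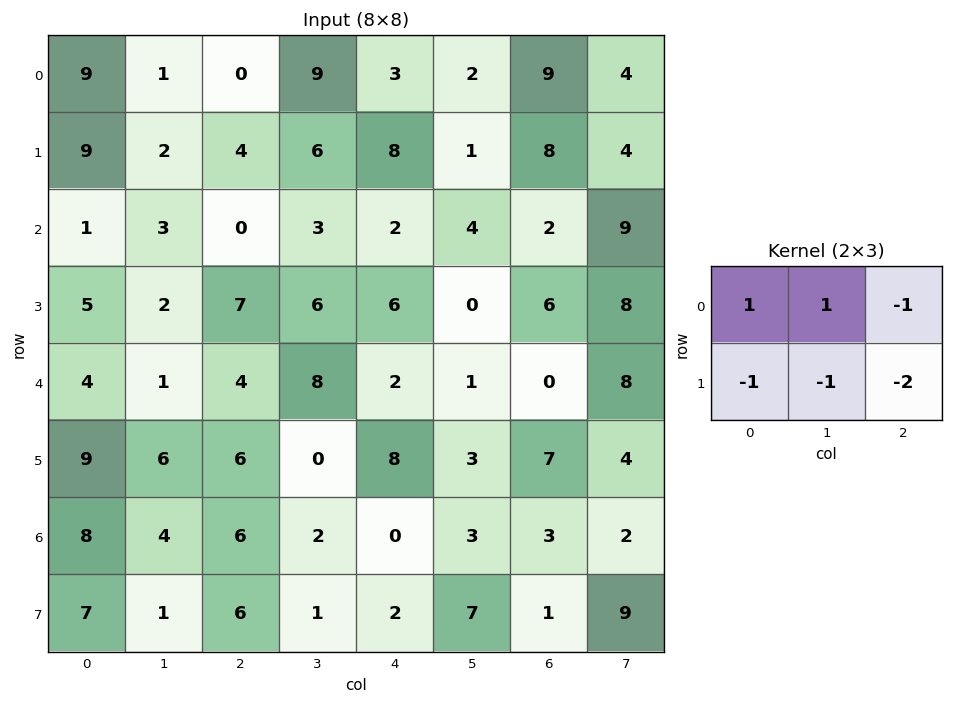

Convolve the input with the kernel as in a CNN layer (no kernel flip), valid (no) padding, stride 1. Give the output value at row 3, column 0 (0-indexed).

-13

The receptive field on the input at this output position is [5 2 7 / 4 1 4]. Elementwise product with the kernel and sum: 5·1 + 2·1 + 7·-1 + 4·-1 + 1·-1 + 4·-2.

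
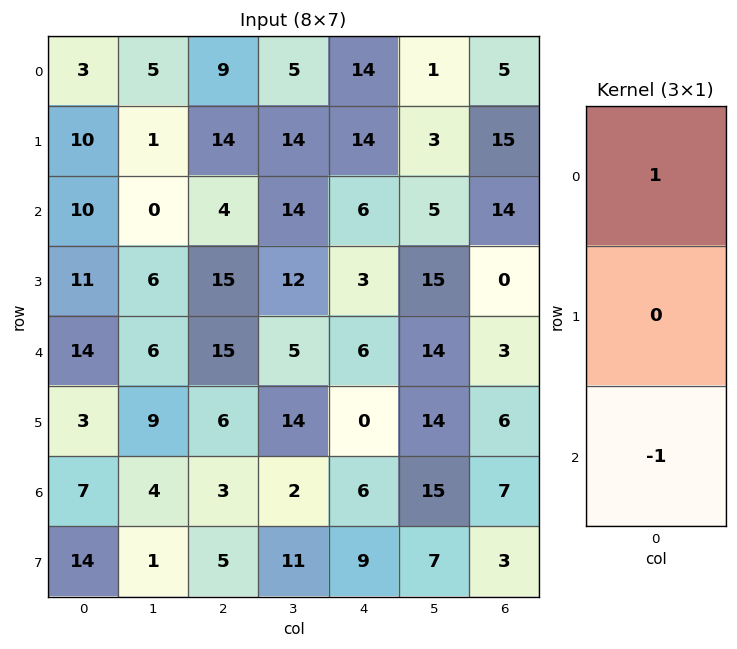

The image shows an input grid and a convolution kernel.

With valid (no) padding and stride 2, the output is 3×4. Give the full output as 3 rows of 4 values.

Output[0,0]: The receptive field on the input at this output position is [3 / 10 / 10]. Elementwise product with the kernel and sum: 3·1 + 10·-1.
Output[0,1]: The receptive field on the input at this output position is [9 / 14 / 4]. Elementwise product with the kernel and sum: 9·1 + 4·-1.

-7 5 8 -9
-4 -11 0 11
7 12 0 -4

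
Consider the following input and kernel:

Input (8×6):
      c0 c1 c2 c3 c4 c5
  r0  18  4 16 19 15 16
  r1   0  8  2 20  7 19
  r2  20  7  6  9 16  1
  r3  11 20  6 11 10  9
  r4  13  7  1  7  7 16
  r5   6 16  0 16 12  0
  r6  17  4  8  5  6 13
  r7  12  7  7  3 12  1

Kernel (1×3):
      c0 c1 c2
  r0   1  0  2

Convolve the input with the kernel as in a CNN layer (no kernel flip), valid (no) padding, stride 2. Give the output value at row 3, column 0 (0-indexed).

The receptive field on the input at this output position is [17 4 8]. Elementwise product with the kernel and sum: 17·1 + 8·2.

33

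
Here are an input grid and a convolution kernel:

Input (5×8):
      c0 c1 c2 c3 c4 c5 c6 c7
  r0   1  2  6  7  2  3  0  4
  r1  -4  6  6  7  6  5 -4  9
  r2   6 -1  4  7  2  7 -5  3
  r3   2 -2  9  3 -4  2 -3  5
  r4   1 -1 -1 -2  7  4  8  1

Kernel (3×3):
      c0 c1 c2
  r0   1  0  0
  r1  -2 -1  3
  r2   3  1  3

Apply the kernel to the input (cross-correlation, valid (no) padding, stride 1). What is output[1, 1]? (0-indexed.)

37

The receptive field on the input at this output position is [6 6 7 / -1 4 7 / -2 9 3]. Elementwise product with the kernel and sum: 6·1 + -1·-2 + 4·-1 + 7·3 + -2·3 + 9·1 + 3·3.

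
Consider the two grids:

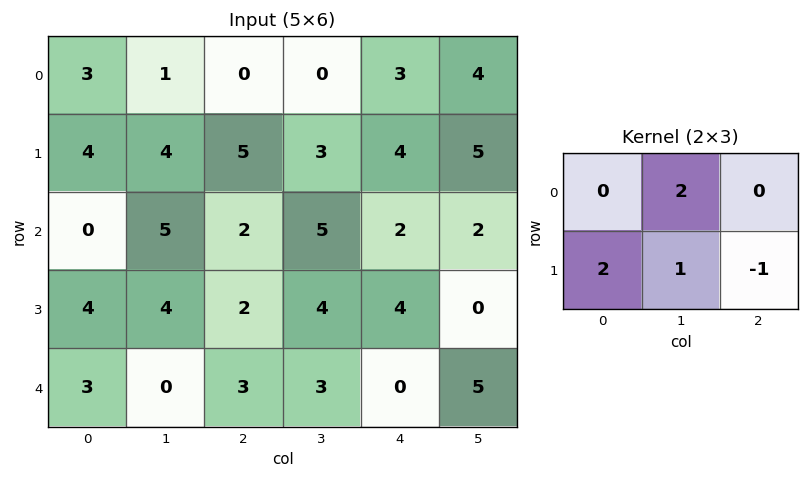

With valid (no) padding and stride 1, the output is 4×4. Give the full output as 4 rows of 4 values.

9 10 9 11
11 17 13 18
20 10 14 16
11 4 17 9

Output[0,0]: The receptive field on the input at this output position is [3 1 0 / 4 4 5]. Elementwise product with the kernel and sum: 1·2 + 4·2 + 4·1 + 5·-1.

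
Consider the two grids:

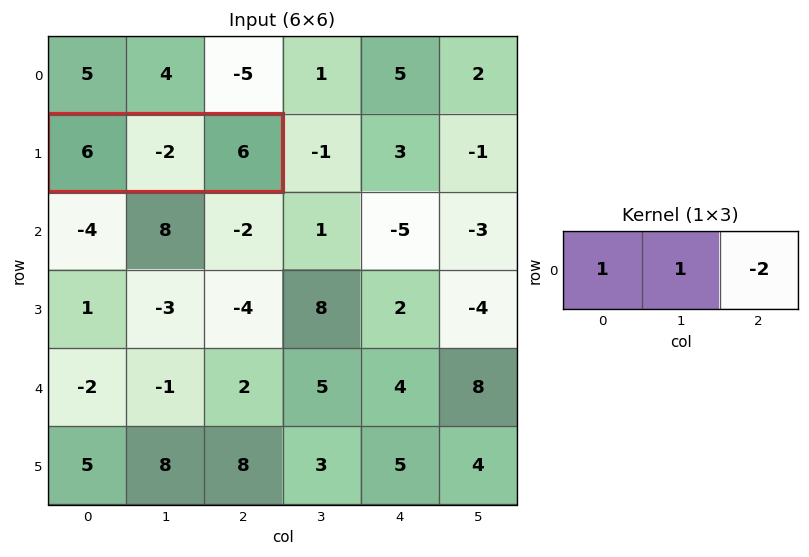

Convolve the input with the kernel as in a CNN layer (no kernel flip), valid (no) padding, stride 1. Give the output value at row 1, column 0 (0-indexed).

The receptive field on the input at this output position is [6 -2 6]. Elementwise product with the kernel and sum: 6·1 + -2·1 + 6·-2.

-8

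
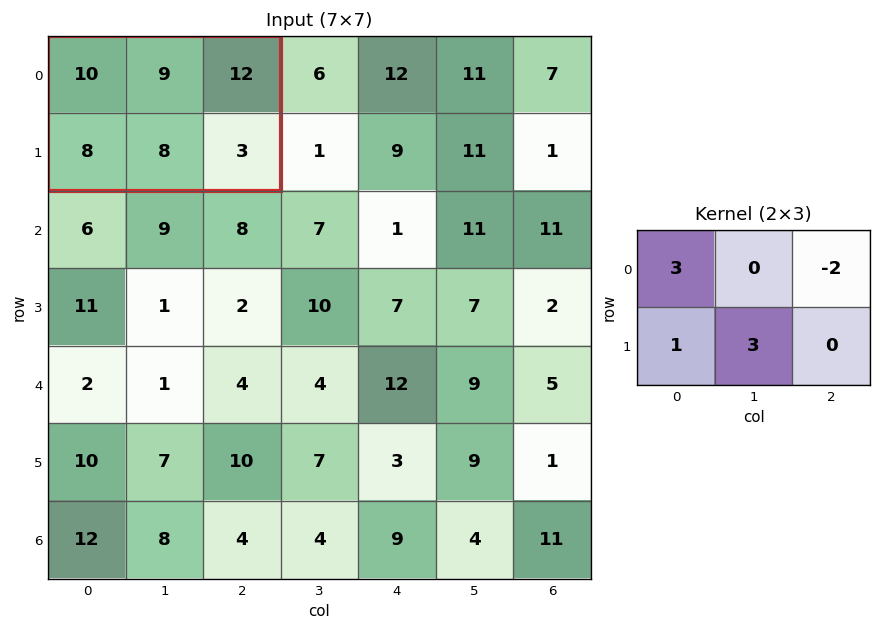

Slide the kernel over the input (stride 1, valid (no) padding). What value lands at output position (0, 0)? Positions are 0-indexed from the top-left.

The receptive field on the input at this output position is [10 9 12 / 8 8 3]. Elementwise product with the kernel and sum: 10·3 + 12·-2 + 8·1 + 8·3.

38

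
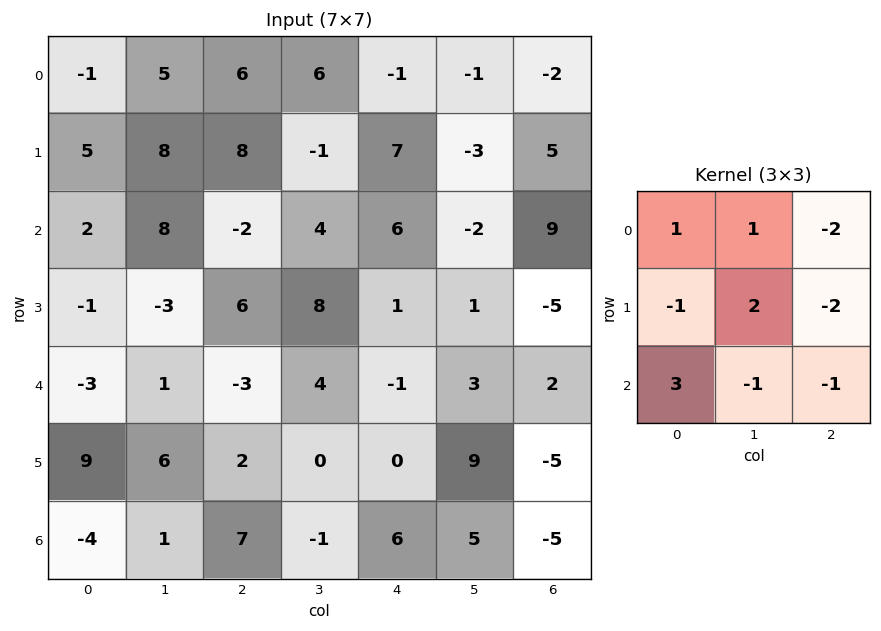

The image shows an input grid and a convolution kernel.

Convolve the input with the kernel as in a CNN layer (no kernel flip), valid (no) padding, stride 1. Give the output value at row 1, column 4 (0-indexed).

-27

The receptive field on the input at this output position is [7 -3 5 / 6 -2 9 / 1 1 -5]. Elementwise product with the kernel and sum: 7·1 + -3·1 + 5·-2 + 6·-1 + -2·2 + 9·-2 + 1·3 + 1·-1 + -5·-1.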